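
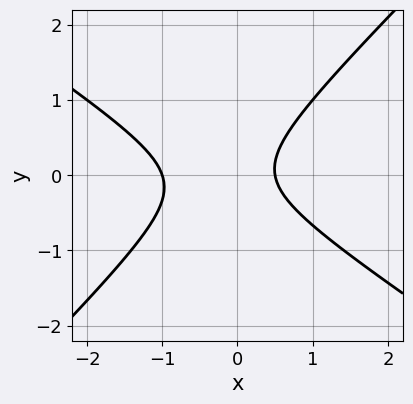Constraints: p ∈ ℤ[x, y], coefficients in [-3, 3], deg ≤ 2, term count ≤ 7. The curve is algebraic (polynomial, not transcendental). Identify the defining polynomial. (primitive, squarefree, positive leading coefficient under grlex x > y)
First, degree: a generic line meets the curve in up to 2 points, so deg p = 2.
Then, reading off the gridlines: no y-intercept at any integer in the box; it meets the x-axis at x = -1 (among the integer gridlines).
Finally, these observations pin down the coefficients.

2*x^2 + x*y - 3*y^2 + x - 1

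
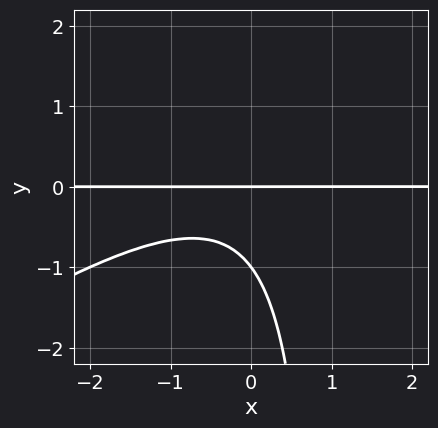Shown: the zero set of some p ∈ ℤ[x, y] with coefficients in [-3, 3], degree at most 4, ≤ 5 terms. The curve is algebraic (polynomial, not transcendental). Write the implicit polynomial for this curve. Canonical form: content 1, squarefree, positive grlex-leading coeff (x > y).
Degree: the shape is more complex than any degree-2 curve, so deg p = 3.
Reading off the gridlines: among the integer gridlines, it crosses the y-axis at y ∈ {-1, 0}; every point of the x-axis in the box is on the curve.
These observations pin down the coefficients.

2*x^2*y - 3*x*y^2 + x*y + 3*y^2 + 3*y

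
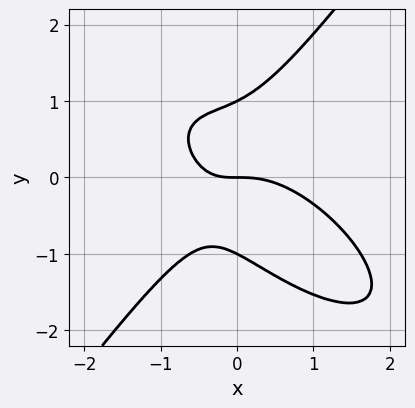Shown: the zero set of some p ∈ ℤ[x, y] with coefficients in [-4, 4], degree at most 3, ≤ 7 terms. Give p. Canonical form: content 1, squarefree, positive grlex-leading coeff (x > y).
x^3 + x^2*y - y^3 + x*y + y

First, degree: no degree-2 curve has this shape, so deg p = 3.
Then, from the visible intercepts: it meets the x-axis at x = 0 (among the integer gridlines); among the integer gridlines, it crosses the y-axis at y ∈ {-1, 0, 1}.
Finally, solving for integer coefficients yields p as stated.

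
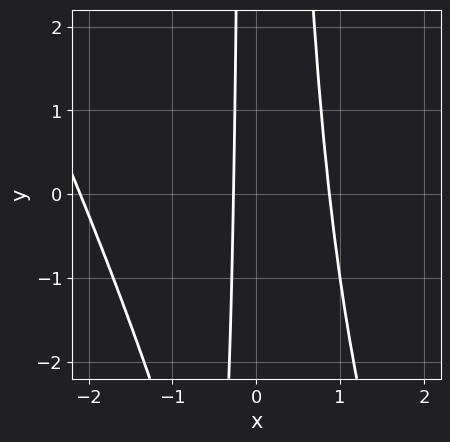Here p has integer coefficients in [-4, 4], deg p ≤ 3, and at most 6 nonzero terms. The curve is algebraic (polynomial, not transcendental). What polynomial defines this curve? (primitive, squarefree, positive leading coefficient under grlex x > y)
2*x^3 + x^2*y + 3*x^2 - 3*x - 1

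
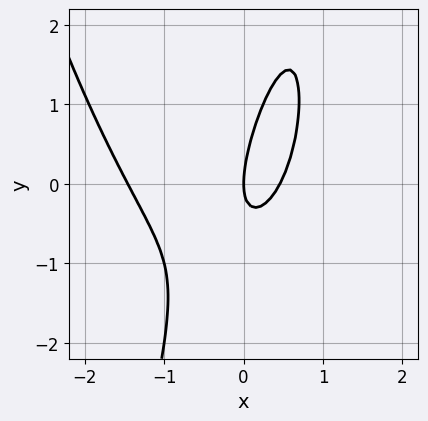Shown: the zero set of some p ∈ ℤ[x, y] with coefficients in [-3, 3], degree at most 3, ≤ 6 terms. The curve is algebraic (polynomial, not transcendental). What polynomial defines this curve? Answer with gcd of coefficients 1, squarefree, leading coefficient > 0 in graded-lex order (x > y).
First, deg p = 3.
Then, from the visible intercepts: it meets the y-axis at y = 0 (among the integer gridlines); it crosses the x-axis at the gridline x = 0.
Finally, putting this together gives p.

3*x^3 + 3*x^2 - 3*x*y + y^2 - 2*x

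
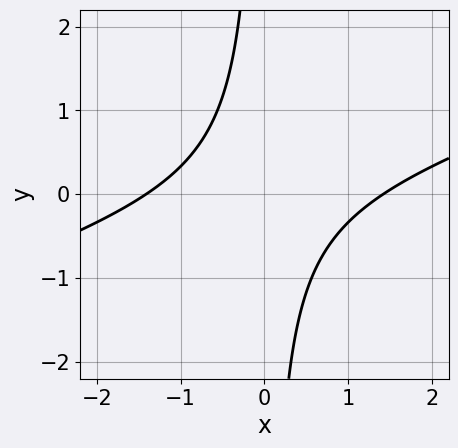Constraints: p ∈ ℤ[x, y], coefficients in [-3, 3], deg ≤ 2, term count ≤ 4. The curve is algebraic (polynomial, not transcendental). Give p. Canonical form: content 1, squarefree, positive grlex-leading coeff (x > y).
x^2 - 3*x*y - 2

1. deg p = 2.
2. From the axis intercepts and sections: the curve avoids every integer y-axis point in the box.
3. Fitting integer coefficients to these (and the overall shape) gives p.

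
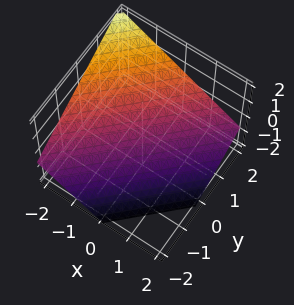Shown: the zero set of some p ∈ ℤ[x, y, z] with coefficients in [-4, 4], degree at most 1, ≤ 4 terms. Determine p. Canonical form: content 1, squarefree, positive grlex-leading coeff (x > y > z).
deg p = 1.
From the axis intercepts and sections: it crosses the y-axis at the gridline y = 1; one x-axis crossing is at x = -1.
Fitting integer coefficients to these (and the overall shape) gives p.

2*x - 2*y + 3*z + 2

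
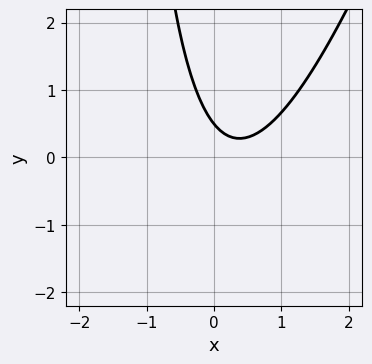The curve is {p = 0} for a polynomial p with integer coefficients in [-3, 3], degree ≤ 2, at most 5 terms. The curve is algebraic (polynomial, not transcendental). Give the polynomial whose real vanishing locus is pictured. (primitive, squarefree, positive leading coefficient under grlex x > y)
3*x^2 - x*y - 2*x - 2*y + 1

First, the degree is 2 — no degree-1 curve has this shape.
Next, reading off the gridlines: the curve avoids every integer x-axis point in the box.
Finally, assembling these constraints gives the stated polynomial.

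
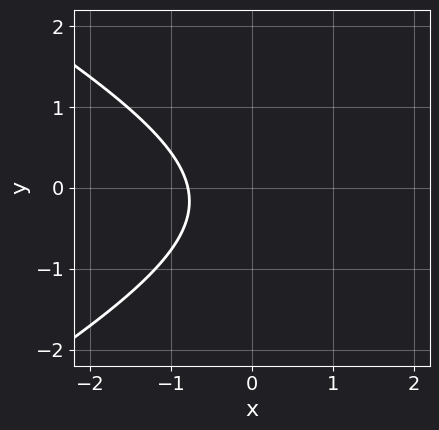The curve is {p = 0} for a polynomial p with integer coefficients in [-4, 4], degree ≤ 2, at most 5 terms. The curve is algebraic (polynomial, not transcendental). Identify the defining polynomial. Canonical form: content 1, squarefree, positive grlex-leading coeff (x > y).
x^2 - 3*y^2 - 3*x - y - 3

1. Degree: the shape is more complex than any degree-1 curve, so deg p = 2.
2. From the axis intercepts and sections: no y-intercept at any integer in the box.
3. Fitting integer coefficients to these (and the overall shape) gives p.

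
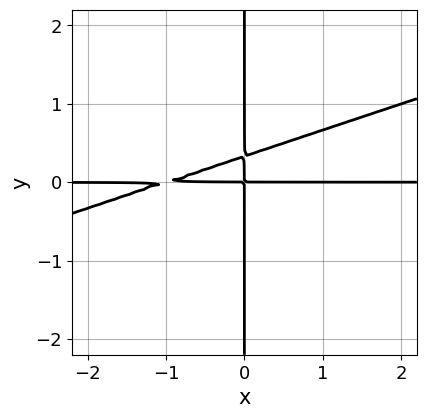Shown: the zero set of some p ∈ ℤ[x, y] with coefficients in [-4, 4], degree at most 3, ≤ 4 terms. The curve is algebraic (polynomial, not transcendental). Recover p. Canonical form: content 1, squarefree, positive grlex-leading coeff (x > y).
x^2*y - 3*x*y^2 + x*y

The degree is 3 — a generic line meets the curve in up to 3 points.
Against the integer gridlines: every point of the x-axis in the box is on the curve; the visible y-axis segment lies entirely on the curve.
Assembling these constraints gives the stated polynomial.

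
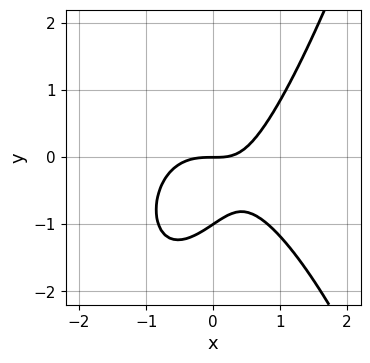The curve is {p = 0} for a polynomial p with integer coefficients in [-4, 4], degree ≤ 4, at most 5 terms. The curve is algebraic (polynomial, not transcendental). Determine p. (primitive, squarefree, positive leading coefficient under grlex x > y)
3*x^3 + 2*x*y - 3*y^2 - 3*y

First, degree: no degree-2 curve has this shape, so deg p = 3.
Next, from the visible intercepts: it crosses the x-axis at the gridline x = 0; the y-axis gridline crossings are at y ∈ {-1, 0}.
Finally, these observations pin down the coefficients.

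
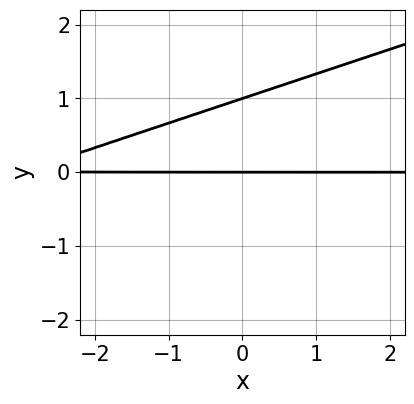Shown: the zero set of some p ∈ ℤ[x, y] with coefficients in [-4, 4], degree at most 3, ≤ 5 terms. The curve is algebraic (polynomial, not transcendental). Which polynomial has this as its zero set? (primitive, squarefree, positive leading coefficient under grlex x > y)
1. Degree: no degree-1 curve has this shape, so deg p = 2.
2. Against the integer gridlines: the visible x-axis segment lies entirely on the curve; the y-axis gridline crossings are at y ∈ {0, 1}.
3. The integer polynomial consistent with all of this is the stated p.

x*y - 3*y^2 + 3*y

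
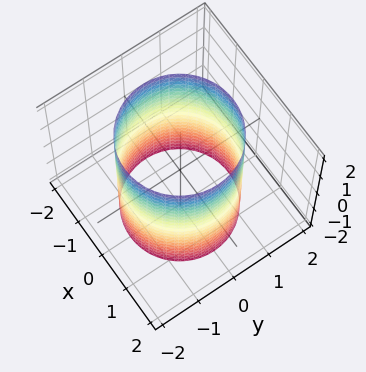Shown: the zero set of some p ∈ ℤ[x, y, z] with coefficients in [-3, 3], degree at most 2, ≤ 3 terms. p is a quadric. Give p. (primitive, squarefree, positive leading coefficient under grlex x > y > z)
First, the degree is 2 — constant cross-section along one axis; a quadric.
Next, symmetries: mirror symmetry z ↦ −z ⇒ only even powers of z; the surface is invariant under rotation about z: p = q(x² + y², z).
Next, from the axis intercepts and sections: it misses every integer gridline on the z-axis; a circular section at z = 0 has radius between 1 and 2.
Finally, these observations pin down the coefficients.

x^2 + y^2 - 2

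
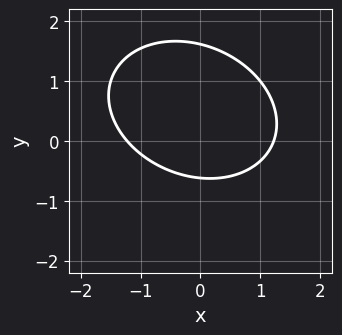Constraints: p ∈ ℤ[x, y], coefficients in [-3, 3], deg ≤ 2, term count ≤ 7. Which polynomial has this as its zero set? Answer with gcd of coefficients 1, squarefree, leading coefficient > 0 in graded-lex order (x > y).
First, deg p = 2. The shape is more complex than any degree-1 curve.
Finally, matching integer coefficients to the picture gives p.

2*x^2 + x*y + 3*y^2 - 3*y - 3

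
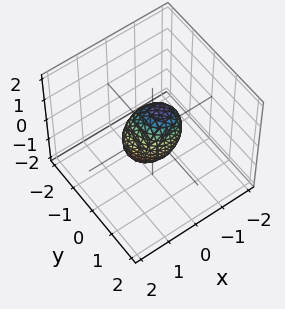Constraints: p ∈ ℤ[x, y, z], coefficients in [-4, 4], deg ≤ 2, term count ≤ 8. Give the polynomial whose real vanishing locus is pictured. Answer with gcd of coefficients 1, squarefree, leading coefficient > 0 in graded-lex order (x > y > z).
2*x^2 + x*y + x*z + 2*y^2 + z^2 - 1

deg p = 2.
From the axis intercepts and sections: among the integer gridlines, it crosses the z-axis at z ∈ {-1, 1}.
Putting this together gives p.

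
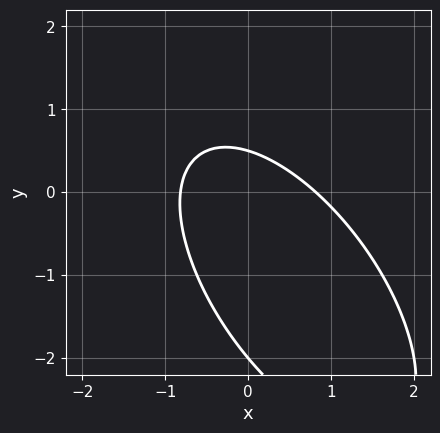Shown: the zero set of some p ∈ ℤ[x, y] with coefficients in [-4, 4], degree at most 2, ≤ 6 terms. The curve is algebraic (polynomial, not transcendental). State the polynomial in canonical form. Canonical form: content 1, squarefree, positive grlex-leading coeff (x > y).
3*x^2 + 3*x*y + 2*y^2 + 3*y - 2

1. Degree: the shape is more complex than any degree-1 curve, so deg p = 2.
2. From the axis intercepts and sections: one y-axis crossing is at y = -2.
3. Together with the visible shape, these determine p as stated.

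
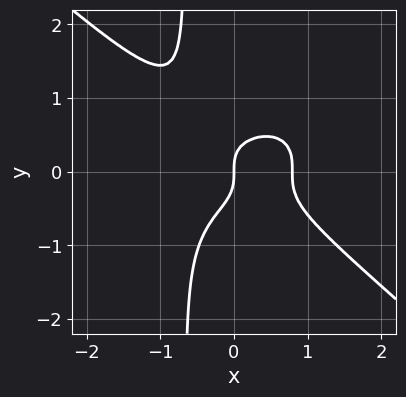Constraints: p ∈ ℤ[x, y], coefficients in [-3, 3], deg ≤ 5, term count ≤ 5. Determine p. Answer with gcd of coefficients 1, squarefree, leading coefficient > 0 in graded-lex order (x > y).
First, deg p = 4. A generic line meets the curve in up to 4 points.
Then, checking where it meets the axes: it meets the x-axis at x = 0 (among the integer gridlines); it meets the y-axis at y = 0 (among the integer gridlines).
Finally, assembling these constraints gives the stated polynomial.

2*x^4 + 3*x*y^3 + 2*y^3 - x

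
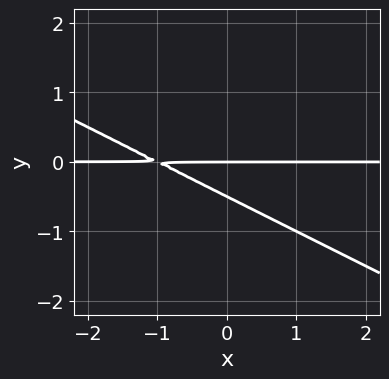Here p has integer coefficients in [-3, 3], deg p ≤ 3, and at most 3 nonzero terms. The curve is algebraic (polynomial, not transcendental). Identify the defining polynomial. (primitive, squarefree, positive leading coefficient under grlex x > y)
1. deg p = 2. The shape is more complex than any degree-1 curve.
2. Checking where it meets the axes: it crosses the y-axis at the gridline y = 0; every point of the x-axis in the box is on the curve.
3. Putting this together gives p.

x*y + 2*y^2 + y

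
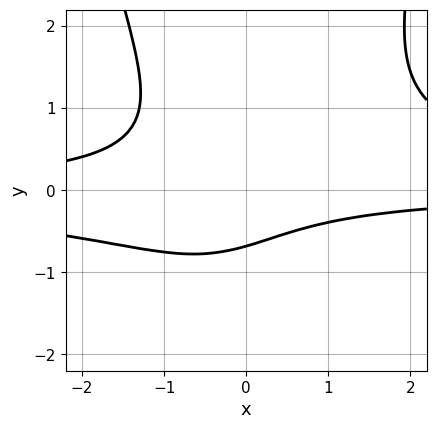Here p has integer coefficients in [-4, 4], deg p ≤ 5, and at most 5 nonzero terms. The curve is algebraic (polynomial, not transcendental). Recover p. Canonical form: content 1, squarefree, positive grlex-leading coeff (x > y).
(a) The degree is 4 — the shape is more complex than any degree-3 curve.
(b) From the visible intercepts: the curve avoids every integer x-axis point in the box.
(c) Fitting integer coefficients to these (and the overall shape) gives p.

x^2*y^2 - y^3 - x*y - y - 1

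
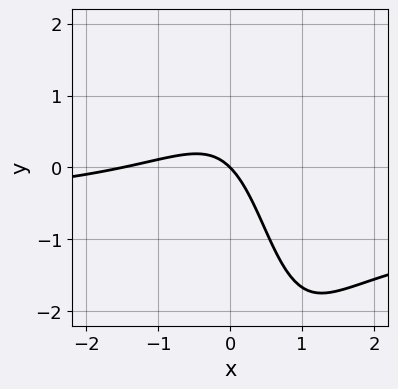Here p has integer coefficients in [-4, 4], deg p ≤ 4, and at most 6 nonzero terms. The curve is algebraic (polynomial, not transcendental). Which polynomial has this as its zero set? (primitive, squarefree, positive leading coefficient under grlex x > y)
First, the degree is 3 — the shape is more complex than any degree-2 curve.
Next, from the visible intercepts: it meets the x-axis at x = 0 (among the integer gridlines); it crosses the y-axis at the gridline y = 0.
Finally, matching integer coefficients to the picture gives p.

3*x^2*y + 2*x^2 - 3*x*y + 3*x + 3*y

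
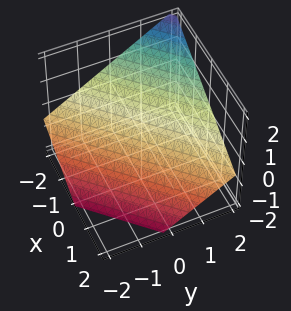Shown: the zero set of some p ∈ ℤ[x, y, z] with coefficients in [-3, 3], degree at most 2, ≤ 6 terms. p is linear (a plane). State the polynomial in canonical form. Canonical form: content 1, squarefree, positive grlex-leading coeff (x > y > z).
2*x - 2*y + 3*z + 2

(a) Degree: the surface is flat (a plane), so deg p = 1.
(b) Checking where it meets the axes: it crosses the y-axis at the gridline y = 1; it crosses the x-axis at the gridline x = -1.
(c) Matching integer coefficients to the picture gives p.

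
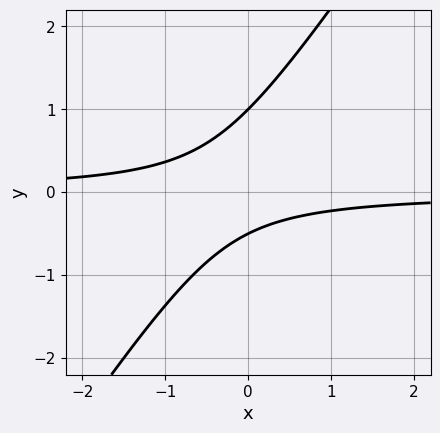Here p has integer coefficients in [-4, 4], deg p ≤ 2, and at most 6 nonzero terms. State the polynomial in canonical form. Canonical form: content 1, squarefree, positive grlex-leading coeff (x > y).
3*x*y - 2*y^2 + y + 1

(a) The degree is 2 — no degree-1 curve has this shape.
(b) Observable constraints: it misses every integer gridline on the x-axis; one y-axis crossing is at y = 1.
(c) The integer polynomial consistent with all of this is the stated p.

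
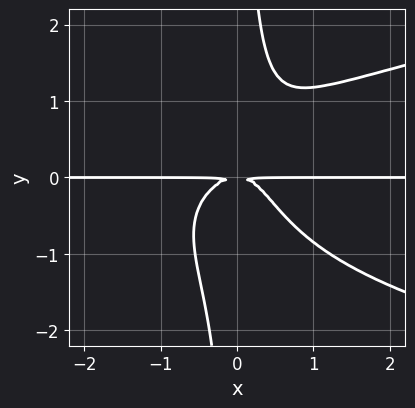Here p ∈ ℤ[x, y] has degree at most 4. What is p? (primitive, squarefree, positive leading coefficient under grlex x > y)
3*x*y^3 - 3*x^2*y + x*y^2 - 2*y^2

1. The degree is 4 — a generic line meets the curve in up to 4 points.
2. Observable constraints: every point of the x-axis in the box is on the curve.
3. The integer polynomial consistent with all of this is the stated p.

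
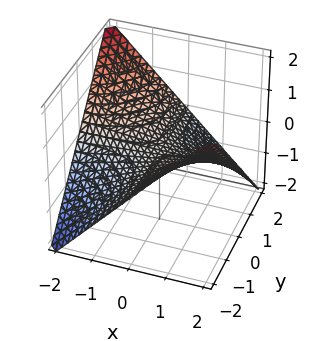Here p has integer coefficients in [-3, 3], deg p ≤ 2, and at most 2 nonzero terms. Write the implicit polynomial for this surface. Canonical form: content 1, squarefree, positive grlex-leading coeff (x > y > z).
x*y + 2*z

1. Degree: a hyperbolic paraboloid; a quadric, so deg p = 2.
2. Reading off the gridlines: the visible x-axis segment lies entirely on the surface; the visible y-axis segment lies entirely on the surface; it crosses the z-axis at the gridline z = 0.
3. These observations pin down the coefficients.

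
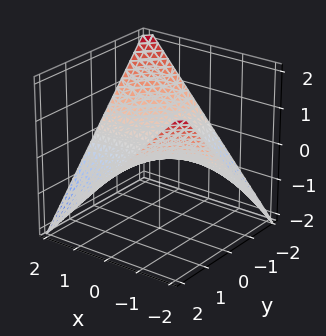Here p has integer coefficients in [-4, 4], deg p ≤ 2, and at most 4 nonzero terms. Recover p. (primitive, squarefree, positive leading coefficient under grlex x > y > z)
1. Degree: a saddle surface; a quadric, so deg p = 2.
2. From the visible intercepts: it crosses the z-axis at the gridline z = 0; every point of the x-axis in the box is on the surface; every point of the y-axis in the box is on the surface.
3. The integer polynomial consistent with all of this is the stated p.

x*y + 2*z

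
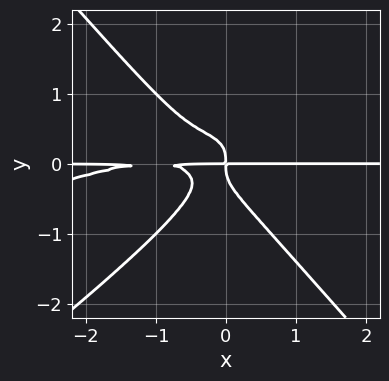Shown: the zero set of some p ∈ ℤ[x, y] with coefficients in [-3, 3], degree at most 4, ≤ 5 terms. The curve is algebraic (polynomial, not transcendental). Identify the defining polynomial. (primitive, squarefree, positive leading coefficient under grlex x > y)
x^3*y - 3*x^2*y^2 + 3*y^4 + 2*x^2*y + x*y

1. The degree is 4 — no degree-3 curve has this shape.
2. From the visible intercepts: every point of the x-axis in the box is on the curve.
3. Matching integer coefficients to the picture gives p.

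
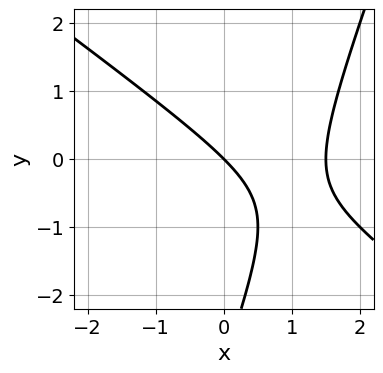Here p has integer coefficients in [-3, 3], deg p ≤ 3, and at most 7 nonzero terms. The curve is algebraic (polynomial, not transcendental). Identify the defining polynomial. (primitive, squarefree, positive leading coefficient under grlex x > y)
2*x^2 + 2*x*y - y^2 - 3*x - 3*y

Degree: no degree-1 curve has this shape, so deg p = 2.
Against the integer gridlines: it crosses the x-axis at the gridline x = 0; it meets the y-axis at y = 0 (among the integer gridlines).
Matching integer coefficients to the picture gives p.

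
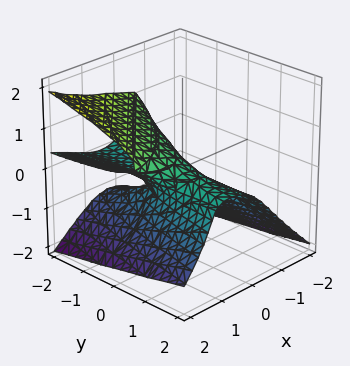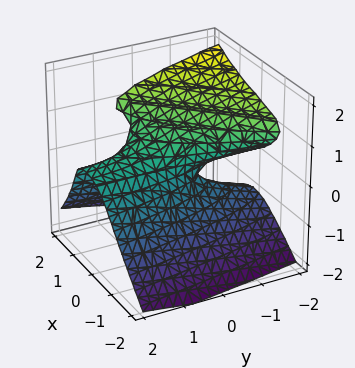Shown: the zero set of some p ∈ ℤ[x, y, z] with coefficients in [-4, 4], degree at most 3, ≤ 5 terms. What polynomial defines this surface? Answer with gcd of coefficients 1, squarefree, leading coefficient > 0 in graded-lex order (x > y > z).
2*x^2*z - 3*z^3 - 2*x^2 - 2*y*z + 2*x

(a) Degree: a generic line meets the surface in up to 3 points, so deg p = 3.
(b) Observable constraints: it crosses the z-axis at the gridline z = 0; the visible y-axis segment lies entirely on the surface.
(c) Solving for integer coefficients yields p as stated. Check: (1, 0, 0) on the x-axis lies on the surface, and p(1, 0, 0) = 0. ✓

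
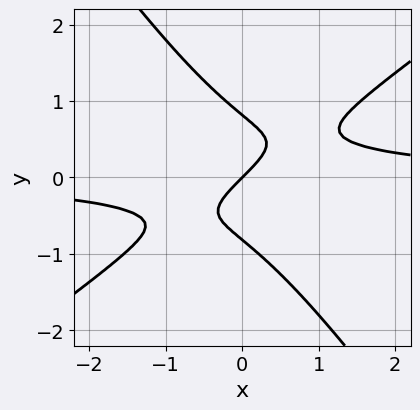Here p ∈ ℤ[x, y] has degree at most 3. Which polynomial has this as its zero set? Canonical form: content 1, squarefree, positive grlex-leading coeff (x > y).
3*x^2*y - 2*x*y^2 - 3*y^3 - 2*x + 2*y

Degree: no degree-2 curve has this shape, so deg p = 3.
Reading off the gridlines: one y-axis crossing is at y = 0; one x-axis crossing is at x = 0.
Putting this together gives p.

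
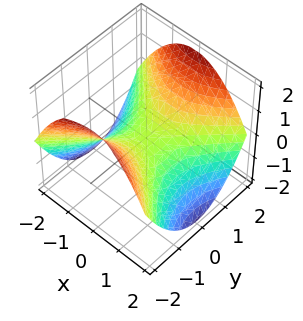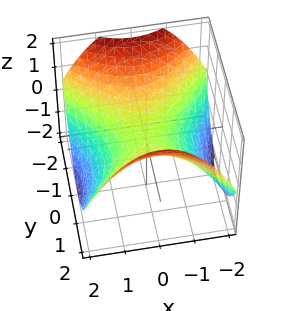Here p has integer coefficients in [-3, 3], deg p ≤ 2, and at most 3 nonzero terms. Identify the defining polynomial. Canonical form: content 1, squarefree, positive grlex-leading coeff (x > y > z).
1. Degree: a hyperbolic paraboloid; a quadric, so deg p = 2.
2. Symmetries: mirror symmetry x ↦ −x ⇒ only even powers of x; the y ↦ −y reflection is a symmetry, so y appears only in even powers.
3. Against the integer gridlines: one x-axis crossing is at x = 0; it crosses the y-axis at the gridline y = 0; it meets the z-axis at z = 0 (among the integer gridlines).
4. The integer polynomial consistent with all of this is the stated p.

x^2 - y^2 + 2*z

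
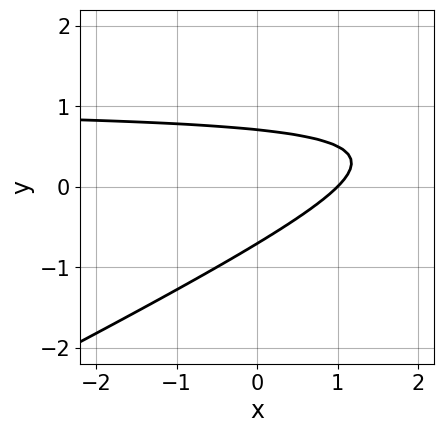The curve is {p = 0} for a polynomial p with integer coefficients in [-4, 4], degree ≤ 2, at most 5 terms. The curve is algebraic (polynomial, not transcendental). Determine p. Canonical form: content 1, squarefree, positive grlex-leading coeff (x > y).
x*y - 2*y^2 - x + 1

First, the degree is 2 — a generic line meets the curve in up to 2 points.
Next, checking where it meets the axes: one x-axis crossing is at x = 1.
Finally, assembling these constraints gives the stated polynomial.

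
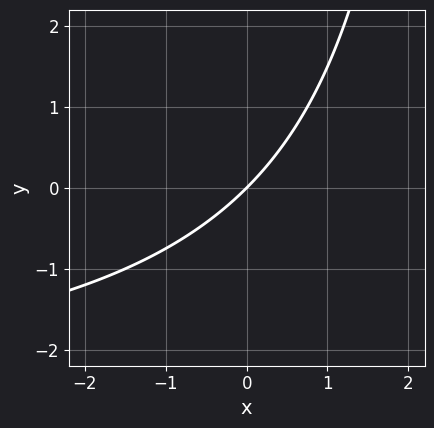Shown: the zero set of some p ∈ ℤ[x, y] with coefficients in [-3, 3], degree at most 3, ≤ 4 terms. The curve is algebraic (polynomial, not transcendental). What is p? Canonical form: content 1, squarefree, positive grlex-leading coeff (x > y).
1. Degree: no degree-1 curve has this shape, so deg p = 2.
2. Checking where it meets the axes: it crosses the y-axis at the gridline y = 0; it meets the x-axis at x = 0 (among the integer gridlines).
3. Putting this together gives p.

x*y + 3*x - 3*y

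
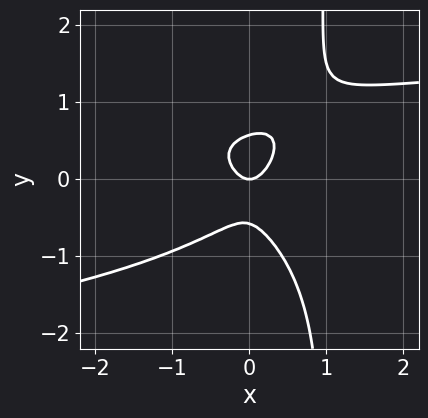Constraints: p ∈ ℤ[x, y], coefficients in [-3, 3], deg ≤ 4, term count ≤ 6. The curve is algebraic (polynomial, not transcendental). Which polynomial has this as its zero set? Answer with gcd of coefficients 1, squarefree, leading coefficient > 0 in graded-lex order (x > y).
3*x*y^3 + x^2*y - 3*y^3 - 3*x^2 + y

1. The degree is 4 — the shape is more complex than any degree-3 curve.
2. Checking where it meets the axes: it meets the y-axis at y = 0 (among the integer gridlines); it crosses the x-axis at the gridline x = 0.
3. The integer polynomial consistent with all of this is the stated p.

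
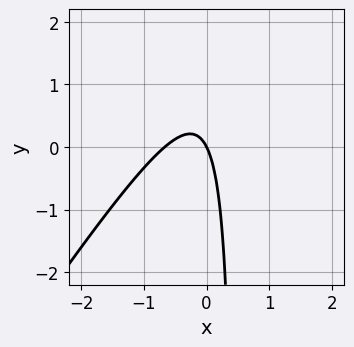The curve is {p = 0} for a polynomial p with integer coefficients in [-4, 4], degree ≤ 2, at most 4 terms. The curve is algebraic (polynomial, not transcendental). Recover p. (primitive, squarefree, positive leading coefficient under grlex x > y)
3*x^2 - 2*x*y + 2*x + y

First, the degree is 2 — a generic line meets the curve in up to 2 points.
Next, checking where it meets the axes: it meets the y-axis at y = 0 (among the integer gridlines); one x-axis crossing is at x = 0.
Finally, the integer polynomial consistent with all of this is the stated p.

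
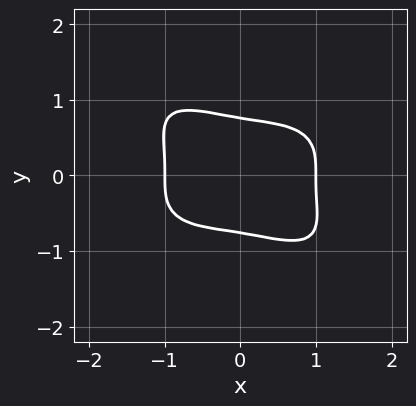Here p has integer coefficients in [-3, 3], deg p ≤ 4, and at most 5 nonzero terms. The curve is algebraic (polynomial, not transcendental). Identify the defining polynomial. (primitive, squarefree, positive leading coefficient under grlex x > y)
Degree: a generic line meets the curve in up to 4 points, so deg p = 4.
Reading off the gridlines: among the integer gridlines, it crosses the x-axis at x ∈ {-1, 1}.
Solving for integer coefficients yields p as stated.

x^4 + 2*x*y^3 + 3*y^4 - 1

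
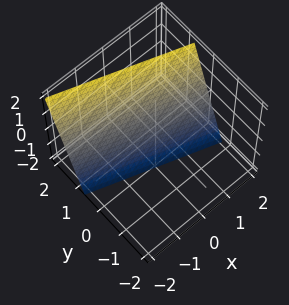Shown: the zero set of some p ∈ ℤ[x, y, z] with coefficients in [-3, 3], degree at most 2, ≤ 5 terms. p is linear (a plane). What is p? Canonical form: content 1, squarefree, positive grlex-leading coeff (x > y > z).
x + 3*y - z - 2

1. Degree: the surface is flat (a plane), so deg p = 1.
2. Against the integer gridlines: one x-axis crossing is at x = 2; it crosses the z-axis at the gridline z = -2.
3. Putting this together gives p.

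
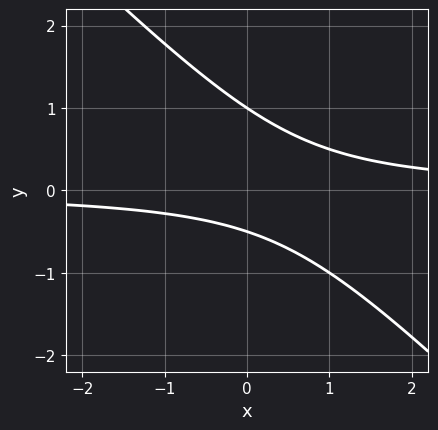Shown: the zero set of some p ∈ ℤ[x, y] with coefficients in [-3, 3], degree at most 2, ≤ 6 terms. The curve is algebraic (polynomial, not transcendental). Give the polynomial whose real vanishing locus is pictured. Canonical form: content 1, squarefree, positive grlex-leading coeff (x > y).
First, degree: no degree-1 curve has this shape, so deg p = 2.
Next, checking where it meets the axes: the curve avoids every integer x-axis point in the box; it crosses the y-axis at the gridline y = 1.
Finally, matching integer coefficients to the picture gives p.

2*x*y + 2*y^2 - y - 1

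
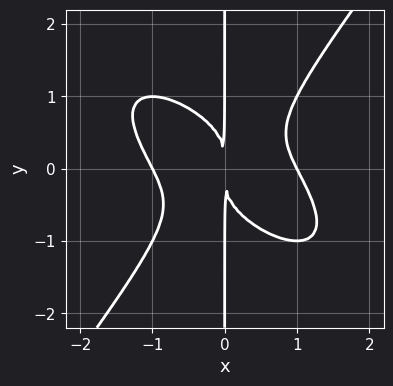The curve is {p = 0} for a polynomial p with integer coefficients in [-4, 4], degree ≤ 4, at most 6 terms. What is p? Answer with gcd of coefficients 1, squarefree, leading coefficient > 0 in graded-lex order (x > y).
First, the degree is 4 — the shape is more complex than any degree-3 curve.
Next, from the visible intercepts: every point of the y-axis in the box is on the curve; among the integer gridlines, it crosses the x-axis at x ∈ {-1, 1}.
Finally, putting this together gives p.

x^4 + x^3*y - x*y^3 - x^2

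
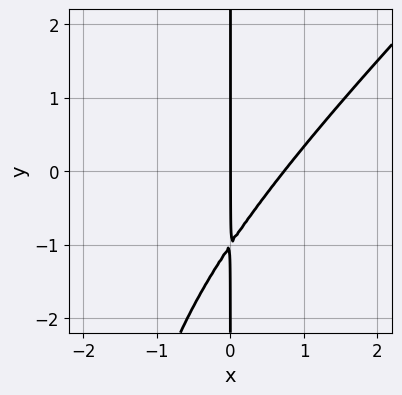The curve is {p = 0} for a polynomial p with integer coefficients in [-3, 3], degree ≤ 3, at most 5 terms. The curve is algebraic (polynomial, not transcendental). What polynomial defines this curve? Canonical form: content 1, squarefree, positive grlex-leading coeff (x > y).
First, degree: the shape is more complex than any degree-2 curve, so deg p = 3.
Then, from the visible intercepts: the visible y-axis segment lies entirely on the curve; one x-axis crossing is at x = 0.
Finally, fitting integer coefficients to these (and the overall shape) gives p.

x^3 - x^2*y + 2*x^2 - 2*x*y - 2*x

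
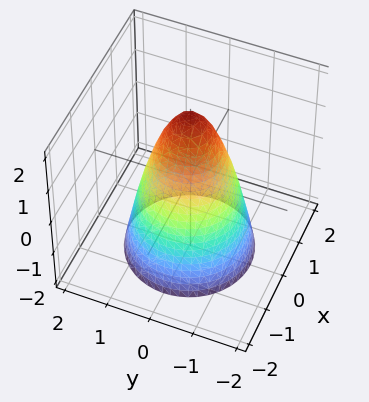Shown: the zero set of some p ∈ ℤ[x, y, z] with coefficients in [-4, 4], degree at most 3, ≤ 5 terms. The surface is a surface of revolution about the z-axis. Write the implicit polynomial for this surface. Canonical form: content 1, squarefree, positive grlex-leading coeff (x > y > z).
(a) deg p = 2.
(b) By symmetry, the surface is invariant under rotation about z: p = q(x² + y², z).
(c) Observable constraints: it crosses the z-axis at the gridline z = 2; a circular section at z = 1 has radius between 0 and 1.
(d) Matching integer coefficients to the picture gives p.

2*x^2 + 2*y^2 + z - 2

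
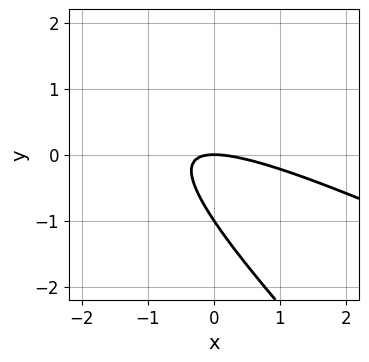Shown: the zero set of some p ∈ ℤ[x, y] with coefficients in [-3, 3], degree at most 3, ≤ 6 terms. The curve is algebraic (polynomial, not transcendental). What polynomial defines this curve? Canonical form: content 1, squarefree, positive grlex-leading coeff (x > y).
x^2 + 3*x*y + 2*y^2 + 2*y

Degree: the shape is more complex than any degree-1 curve, so deg p = 2.
From the visible intercepts: one x-axis crossing is at x = 0; among the integer gridlines, it crosses the y-axis at y ∈ {-1, 0}.
Matching integer coefficients to the picture gives p.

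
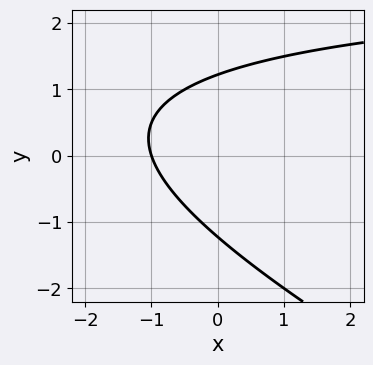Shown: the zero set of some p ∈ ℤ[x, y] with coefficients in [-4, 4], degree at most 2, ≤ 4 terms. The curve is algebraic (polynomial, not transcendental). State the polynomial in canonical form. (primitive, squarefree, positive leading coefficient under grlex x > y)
x*y + 2*y^2 - 3*x - 3

(a) deg p = 2. A generic line meets the curve in up to 2 points.
(b) Reading off the gridlines: it crosses the x-axis at the gridline x = -1.
(c) Assembling these constraints gives the stated polynomial.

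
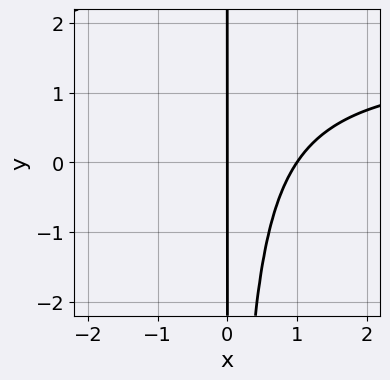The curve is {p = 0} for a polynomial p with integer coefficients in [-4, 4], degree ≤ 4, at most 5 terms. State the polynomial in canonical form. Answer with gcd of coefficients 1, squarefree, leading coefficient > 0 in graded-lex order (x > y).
2*x^2*y - 3*x^2 + 3*x

(a) The degree is 3 — no degree-2 curve has this shape.
(b) Checking where it meets the axes: among the integer gridlines, it crosses the x-axis at x ∈ {0, 1}; every point of the y-axis in the box is on the curve.
(c) Fitting integer coefficients to these (and the overall shape) gives p.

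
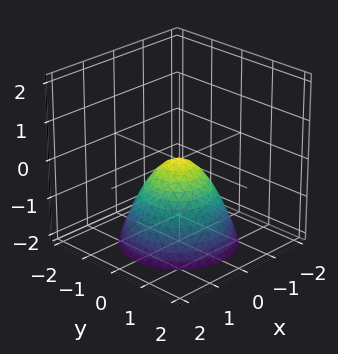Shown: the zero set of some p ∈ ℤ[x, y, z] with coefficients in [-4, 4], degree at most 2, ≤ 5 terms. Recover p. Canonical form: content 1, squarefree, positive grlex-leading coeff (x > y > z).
(a) The degree is 2 — a single bowl opening along one axis; a quadric.
(b) By symmetry, the surface is invariant under rotation about z: p = q(x² + y², z).
(c) Observable constraints: a circular section at z = -2 has radius between 1 and 2; it crosses the y-axis at the gridline y = 0; it crosses the x-axis at the gridline x = 0.
(d) Solving for integer coefficients yields p as stated.

x^2 + y^2 + z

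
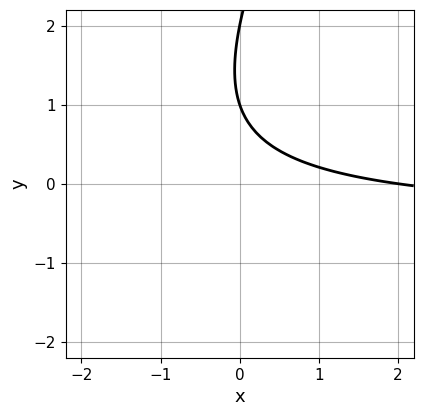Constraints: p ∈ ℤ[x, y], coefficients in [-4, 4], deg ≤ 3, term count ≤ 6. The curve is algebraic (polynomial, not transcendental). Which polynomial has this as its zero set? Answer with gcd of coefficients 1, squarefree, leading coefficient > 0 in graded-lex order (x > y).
2*x*y - y^2 + x + 3*y - 2

First, deg p = 2.
Next, observable constraints: the y-axis gridline crossings are at y ∈ {1, 2}; one x-axis crossing is at x = 2.
Finally, these observations pin down the coefficients.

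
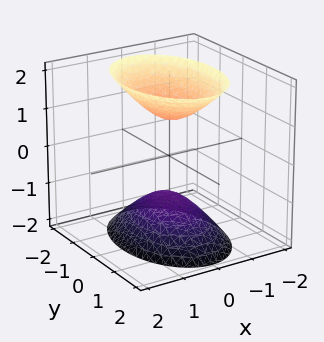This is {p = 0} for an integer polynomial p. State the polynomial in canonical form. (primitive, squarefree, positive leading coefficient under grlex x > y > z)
First, I count 2 distinct pieces. Treating them together as one polynomial.
Then, deg p = 2. Two separate bowl-shaped sheets opening away from each other; a quadric.
Then, symmetries: it's symmetric under y → −y, forcing even powers of y; it's symmetric under z → −z, forcing even powers of z; it's symmetric under x → −x, forcing even powers of x.
Next, observable constraints: the surface avoids every integer y-axis point in the box; it misses every integer gridline on the x-axis; among the integer gridlines, it crosses the z-axis at z ∈ {-1, 1}.
Finally, assembling these constraints gives the stated polynomial.

2*x^2 + y^2 - z^2 + 1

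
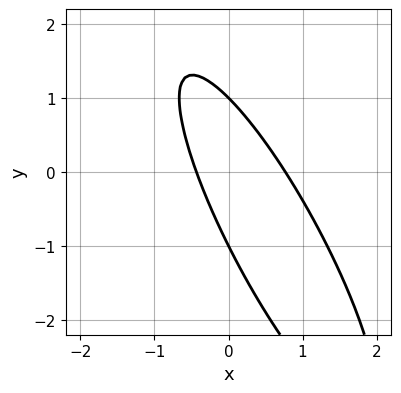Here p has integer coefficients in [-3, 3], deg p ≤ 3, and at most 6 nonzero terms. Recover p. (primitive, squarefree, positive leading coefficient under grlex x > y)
(a) deg p = 2.
(b) Observable constraints: among the integer gridlines, it crosses the y-axis at y ∈ {-1, 1}.
(c) Matching integer coefficients to the picture gives p.

3*x^2 + 3*x*y + y^2 - x - 1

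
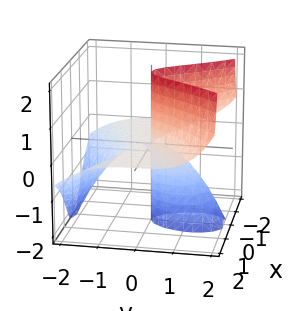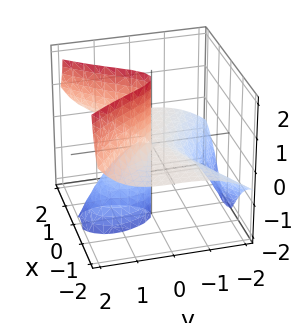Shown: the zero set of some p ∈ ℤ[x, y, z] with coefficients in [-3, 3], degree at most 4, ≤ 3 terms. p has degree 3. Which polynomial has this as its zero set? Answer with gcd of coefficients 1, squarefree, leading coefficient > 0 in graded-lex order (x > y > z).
3*x^2*z - y^3 - 2*y*z

First, the degree is 3 — a generic line meets the surface in up to 3 points.
Then, from the visible intercepts: the visible x-axis segment lies entirely on the surface; it crosses the y-axis at the gridline y = 0; the visible z-axis segment lies entirely on the surface.
Finally, solving for integer coefficients yields p as stated.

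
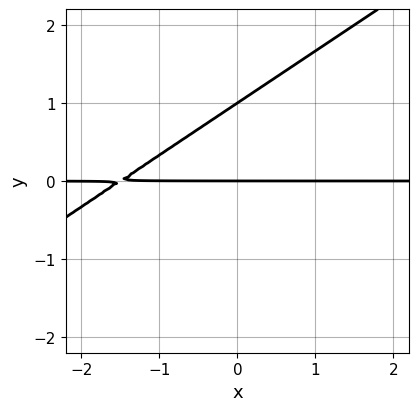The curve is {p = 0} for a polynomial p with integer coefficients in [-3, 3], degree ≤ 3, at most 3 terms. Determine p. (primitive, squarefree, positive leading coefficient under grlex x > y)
2*x*y - 3*y^2 + 3*y

(a) The degree is 2 — the shape is more complex than any degree-1 curve.
(b) Observable constraints: the y-axis gridline crossings are at y ∈ {0, 1}; the visible x-axis segment lies entirely on the curve.
(c) Together with the visible shape, these determine p as stated.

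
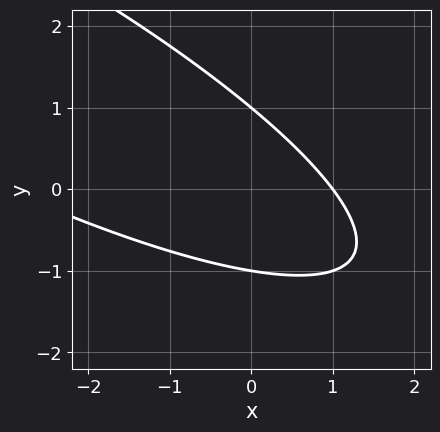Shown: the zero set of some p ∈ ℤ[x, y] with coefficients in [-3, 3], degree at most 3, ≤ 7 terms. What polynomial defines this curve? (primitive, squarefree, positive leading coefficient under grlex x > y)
x^2 + 3*x*y + 3*y^2 + 2*x - 3

(a) Degree: a generic line meets the curve in up to 2 points, so deg p = 2.
(b) Observable constraints: among the integer gridlines, it crosses the y-axis at y ∈ {-1, 1}; it meets the x-axis at x = 1 (among the integer gridlines).
(c) Solving for integer coefficients yields p as stated.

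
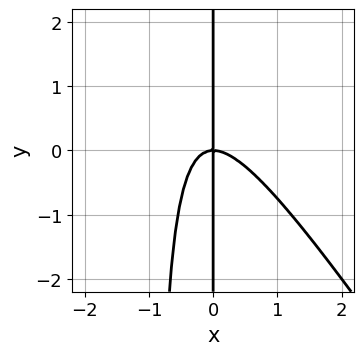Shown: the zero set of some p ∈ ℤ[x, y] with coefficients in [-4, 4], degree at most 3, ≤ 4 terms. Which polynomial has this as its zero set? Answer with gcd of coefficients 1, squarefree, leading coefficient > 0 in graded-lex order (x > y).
First, deg p = 3.
Next, from the visible intercepts: every point of the y-axis in the box is on the curve; it crosses the x-axis at the gridline x = 0.
Finally, matching integer coefficients to the picture gives p.

3*x^3 + 2*x^2*y + 2*x*y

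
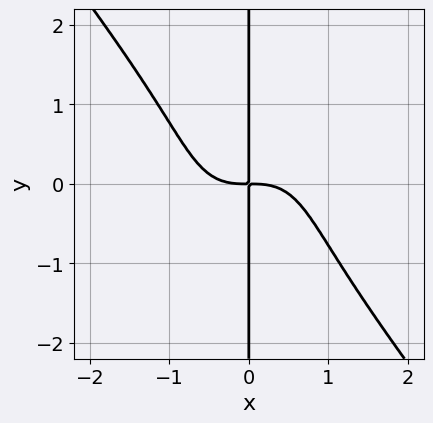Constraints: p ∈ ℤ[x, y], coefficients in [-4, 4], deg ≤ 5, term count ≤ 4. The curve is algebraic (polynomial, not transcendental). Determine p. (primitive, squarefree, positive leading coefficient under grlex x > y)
2*x^4 + x*y^3 + 2*x*y

1. deg p = 4. No degree-3 curve has this shape.
2. From the visible intercepts: every point of the y-axis in the box is on the curve.
3. Matching integer coefficients to the picture gives p.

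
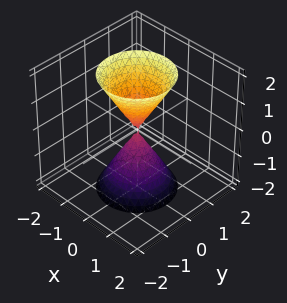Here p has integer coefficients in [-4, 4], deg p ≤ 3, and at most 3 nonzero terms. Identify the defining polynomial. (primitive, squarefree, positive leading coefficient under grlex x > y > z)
First, there are 2 components.
Next, degree: a double cone through the origin; a quadric, so deg p = 2.
Next, symmetries: mirror symmetry z ↦ −z ⇒ only even powers of z; the surface is invariant under rotation about z: p = q(x² + y², z).
Then, checking where it meets the axes: it meets the y-axis at y = 0 (among the integer gridlines); it crosses the x-axis at the gridline x = 0; one z-axis crossing is at z = 0.
Finally, solving for integer coefficients yields p as stated.

3*x^2 + 3*y^2 - z^2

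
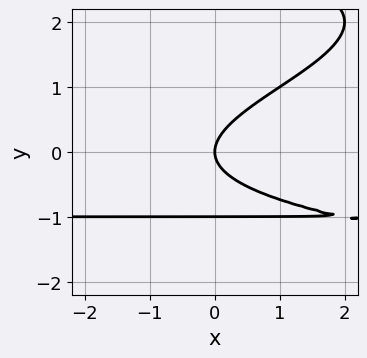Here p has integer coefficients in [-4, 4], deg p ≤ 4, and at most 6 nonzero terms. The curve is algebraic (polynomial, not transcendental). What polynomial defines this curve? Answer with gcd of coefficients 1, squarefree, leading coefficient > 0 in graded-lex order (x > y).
y^4 - 2*y^3 + 2*x*y - 3*y^2 + 2*x

(a) deg p = 4.
(b) From the visible intercepts: the y-axis gridline crossings are at y ∈ {-1, 0}; it meets the x-axis at x = 0 (among the integer gridlines).
(c) The integer polynomial consistent with all of this is the stated p.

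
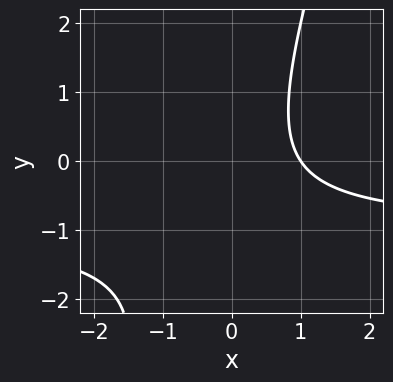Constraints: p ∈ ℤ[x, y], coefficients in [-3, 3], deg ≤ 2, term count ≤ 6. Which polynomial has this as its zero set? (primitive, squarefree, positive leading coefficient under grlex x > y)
3*x*y - y^2 + 3*x - y - 3

(a) deg p = 2. The shape is more complex than any degree-1 curve.
(b) Observable constraints: it misses every integer gridline on the y-axis; one x-axis crossing is at x = 1.
(c) Assembling these constraints gives the stated polynomial.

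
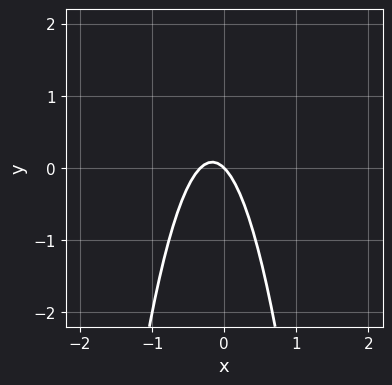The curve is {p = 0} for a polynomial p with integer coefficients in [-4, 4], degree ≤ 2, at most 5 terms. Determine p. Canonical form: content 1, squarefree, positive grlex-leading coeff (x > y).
3*x^2 + x + y

1. The degree is 2 — the shape is more complex than any degree-1 curve.
2. Checking where it meets the axes: it meets the y-axis at y = 0 (among the integer gridlines); it meets the x-axis at x = 0 (among the integer gridlines).
3. Solving for integer coefficients yields p as stated.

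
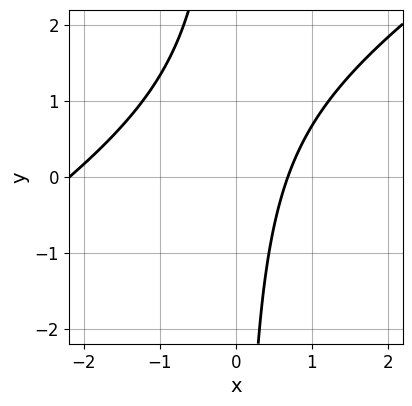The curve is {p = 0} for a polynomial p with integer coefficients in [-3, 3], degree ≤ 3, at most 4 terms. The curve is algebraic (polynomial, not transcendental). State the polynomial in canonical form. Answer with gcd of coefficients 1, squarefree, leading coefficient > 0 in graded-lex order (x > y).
1. deg p = 2. No degree-1 curve has this shape.
2. Checking where it meets the axes: no y-intercept at any integer in the box.
3. Putting this together gives p.

2*x^2 - 3*x*y + 3*x - 3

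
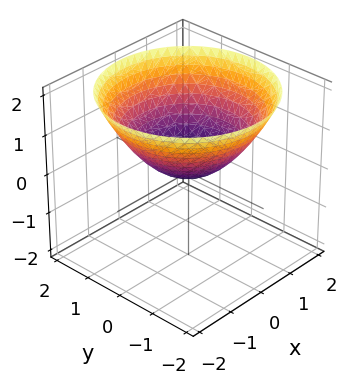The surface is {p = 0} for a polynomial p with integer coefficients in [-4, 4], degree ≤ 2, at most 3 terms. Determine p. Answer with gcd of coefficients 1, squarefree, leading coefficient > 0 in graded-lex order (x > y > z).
x^2 + y^2 - 2*z

1. Degree: a paraboloid; a quadric, so deg p = 2.
2. Symmetries: rotational symmetry about the z-axis ⇒ p depends on x, y only through x² + y².
3. Reading off the gridlines: a circular section at z = 1 has radius between 1 and 2; one x-axis crossing is at x = 0.
4. Putting this together gives p.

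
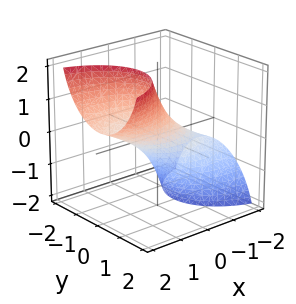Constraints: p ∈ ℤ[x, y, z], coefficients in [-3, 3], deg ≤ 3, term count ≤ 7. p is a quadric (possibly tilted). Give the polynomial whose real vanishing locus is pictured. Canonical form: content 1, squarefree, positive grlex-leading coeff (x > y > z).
x^2 - 3*x*z + 2*y^2 + z^2 - 1

(a) deg p = 2. A generic line meets the surface in up to 2 points.
(b) Observable constraints: the z-axis gridline crossings are at z ∈ {-1, 1}; the x-axis gridline crossings are at x ∈ {-1, 1}.
(c) Fitting integer coefficients to these (and the overall shape) gives p.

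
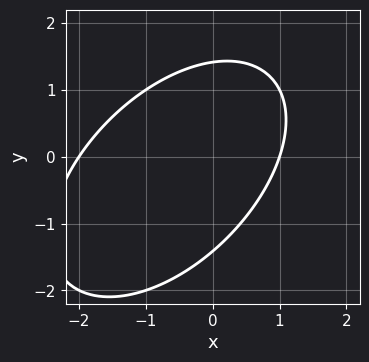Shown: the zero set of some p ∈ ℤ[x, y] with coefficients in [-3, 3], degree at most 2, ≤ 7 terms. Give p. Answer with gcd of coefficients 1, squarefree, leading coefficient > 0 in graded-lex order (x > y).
x^2 - x*y + y^2 + x - 2

The degree is 2 — a generic line meets the curve in up to 2 points.
Observable constraints: among the integer gridlines, it crosses the x-axis at x ∈ {-2, 1}.
Assembling these constraints gives the stated polynomial.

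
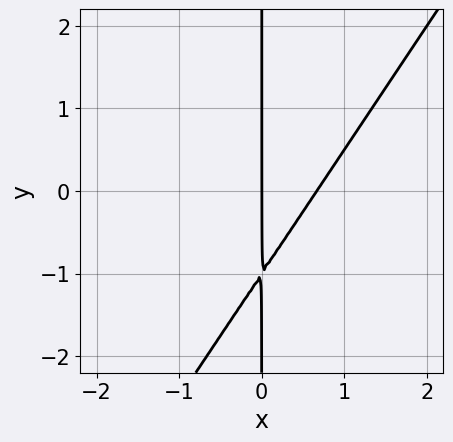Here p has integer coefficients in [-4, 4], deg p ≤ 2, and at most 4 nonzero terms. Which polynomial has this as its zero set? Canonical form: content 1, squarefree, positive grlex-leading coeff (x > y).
deg p = 2. The shape is more complex than any degree-1 curve.
Against the integer gridlines: it crosses the x-axis at the gridline x = 0; the visible y-axis segment lies entirely on the curve.
Together with the visible shape, these determine p as stated.

3*x^2 - 2*x*y - 2*x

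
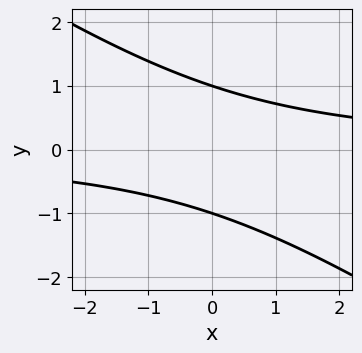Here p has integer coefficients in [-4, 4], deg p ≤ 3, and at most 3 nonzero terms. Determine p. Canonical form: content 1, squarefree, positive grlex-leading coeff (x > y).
(a) Degree: no degree-1 curve has this shape, so deg p = 2.
(b) Reading off the gridlines: no x-intercept at any integer in the box; the y-axis gridline crossings are at y ∈ {-1, 1}.
(c) Fitting integer coefficients to these (and the overall shape) gives p.

2*x*y + 3*y^2 - 3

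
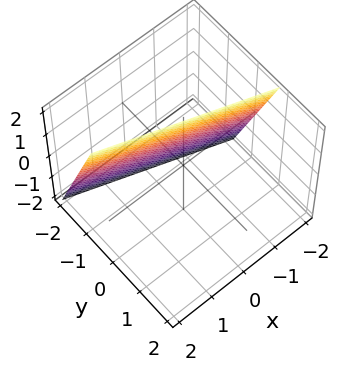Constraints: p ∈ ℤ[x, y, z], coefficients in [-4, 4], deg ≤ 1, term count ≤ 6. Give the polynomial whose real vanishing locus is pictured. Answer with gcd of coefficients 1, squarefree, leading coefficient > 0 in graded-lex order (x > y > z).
x + 3*y - z + 2

Degree: the surface is flat (a plane), so deg p = 1.
Against the integer gridlines: it meets the z-axis at z = 2 (among the integer gridlines); it crosses the x-axis at the gridline x = -2.
The integer polynomial consistent with all of this is the stated p.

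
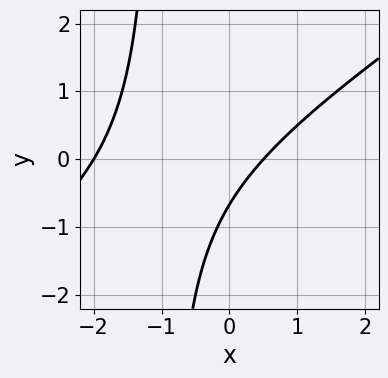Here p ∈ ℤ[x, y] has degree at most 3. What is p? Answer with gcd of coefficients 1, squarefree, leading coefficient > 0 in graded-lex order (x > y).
2*x^2 - 3*x*y + 3*x - 3*y - 2

1. deg p = 2. The shape is more complex than any degree-1 curve.
2. Against the integer gridlines: one x-axis crossing is at x = -2.
3. Matching integer coefficients to the picture gives p.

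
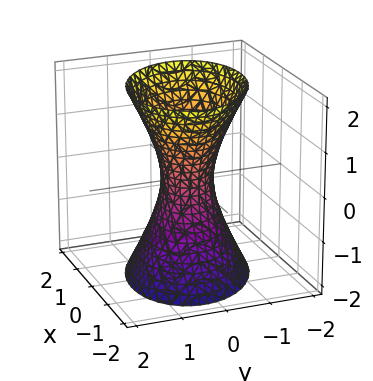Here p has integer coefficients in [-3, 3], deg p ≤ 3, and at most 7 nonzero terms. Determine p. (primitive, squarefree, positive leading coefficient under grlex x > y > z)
2*x^2 + x*y + 3*y^2 - z^2 - 1

First, deg p = 2. A generic line meets the surface in up to 2 points.
Then, reading off the gridlines: it misses every integer gridline on the z-axis.
Finally, these observations pin down the coefficients.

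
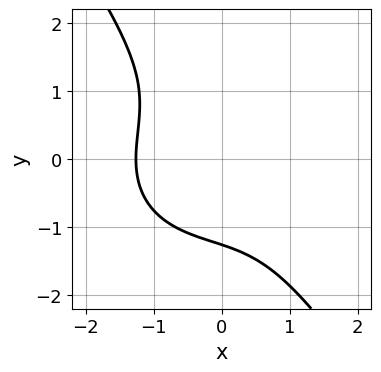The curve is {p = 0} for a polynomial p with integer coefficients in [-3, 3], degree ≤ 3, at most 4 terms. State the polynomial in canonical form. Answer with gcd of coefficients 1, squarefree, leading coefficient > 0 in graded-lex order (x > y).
x^3 + x*y^2 + y^3 + 2

The degree is 3 — the shape is more complex than any degree-2 curve.
Matching integer coefficients to the picture gives p.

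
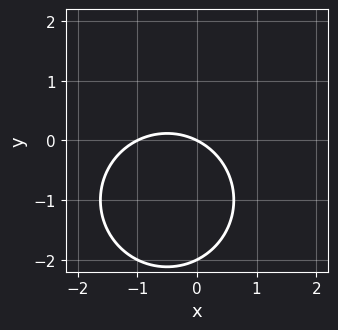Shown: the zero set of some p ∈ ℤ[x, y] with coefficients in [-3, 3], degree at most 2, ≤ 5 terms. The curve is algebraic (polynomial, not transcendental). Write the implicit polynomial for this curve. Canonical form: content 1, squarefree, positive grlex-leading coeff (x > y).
deg p = 2.
Observable constraints: the x-axis gridline crossings are at x ∈ {-1, 0}; the y-axis gridline crossings are at y ∈ {-2, 0}.
Putting this together gives p.

x^2 + y^2 + x + 2*y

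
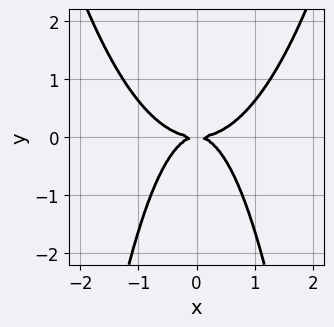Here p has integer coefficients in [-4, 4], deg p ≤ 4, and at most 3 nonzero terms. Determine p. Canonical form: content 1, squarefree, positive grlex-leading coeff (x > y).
Degree: the shape is more complex than any degree-3 curve, so deg p = 4.
Symmetries: it's symmetric under x → −x, forcing even powers of x.
From the visible intercepts: it crosses the y-axis at the gridline y = 0; one x-axis crossing is at x = 0.
Solving for integer coefficients yields p as stated.

x^4 - x^2*y - y^2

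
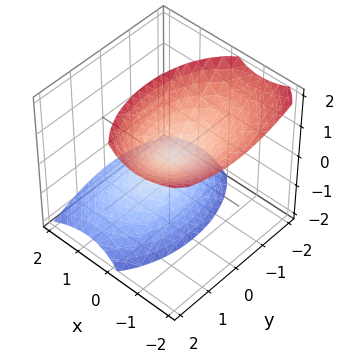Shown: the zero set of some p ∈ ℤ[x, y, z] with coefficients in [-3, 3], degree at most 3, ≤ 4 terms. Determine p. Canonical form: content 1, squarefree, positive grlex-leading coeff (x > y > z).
1. The picture has 2 separate pieces. Treating them together as one polynomial.
2. The degree is 2 — no degree-1 surface has this shape.
3. Reading off the gridlines: it meets the z-axis at z = 0 (among the integer gridlines); it meets the x-axis at x = 0 (among the integer gridlines); it crosses the y-axis at the gridline y = 0.
4. These observations pin down the coefficients.

2*x^2 + 2*x*z + y^2 - z^2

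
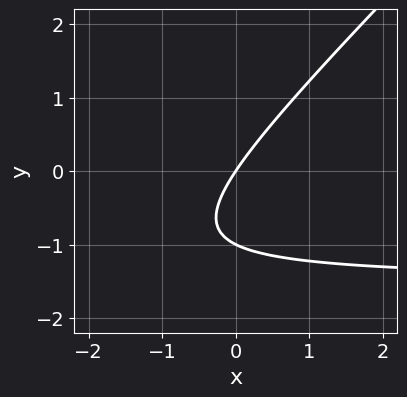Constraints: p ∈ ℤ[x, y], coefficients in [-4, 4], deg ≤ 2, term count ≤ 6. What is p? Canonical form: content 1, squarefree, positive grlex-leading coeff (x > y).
2*x*y - 2*y^2 + 3*x - 2*y

Degree: a generic line meets the curve in up to 2 points, so deg p = 2.
Checking where it meets the axes: among the integer gridlines, it crosses the y-axis at y ∈ {-1, 0}; one x-axis crossing is at x = 0.
Together with the visible shape, these determine p as stated.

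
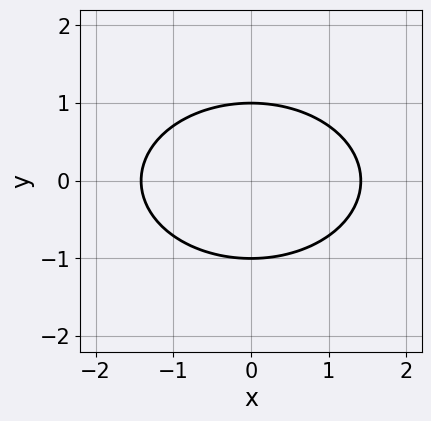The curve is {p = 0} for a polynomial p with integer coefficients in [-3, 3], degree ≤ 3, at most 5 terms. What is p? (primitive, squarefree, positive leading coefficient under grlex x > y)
x^2 + 2*y^2 - 2

(a) Degree: the shape is more complex than any degree-1 curve, so deg p = 2.
(b) Symmetries: it's symmetric under x → −x, forcing even powers of x; mirror symmetry y ↦ −y ⇒ only even powers of y.
(c) Checking where it meets the axes: the y-axis gridline crossings are at y ∈ {-1, 1}.
(d) Solving for integer coefficients yields p as stated.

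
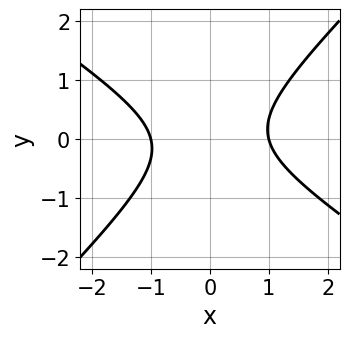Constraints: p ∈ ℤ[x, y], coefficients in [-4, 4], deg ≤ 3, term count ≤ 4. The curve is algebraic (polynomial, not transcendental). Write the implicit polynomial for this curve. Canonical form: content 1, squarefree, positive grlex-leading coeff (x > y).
1. The degree is 2 — the shape is more complex than any degree-1 curve.
2. From the visible intercepts: among the integer gridlines, it crosses the x-axis at x ∈ {-1, 1}; no y-intercept at any integer in the box.
3. Together with the visible shape, these determine p as stated.

2*x^2 + x*y - 3*y^2 - 2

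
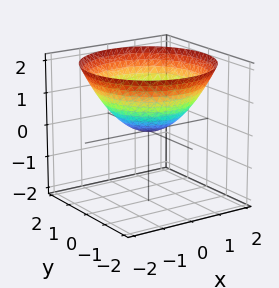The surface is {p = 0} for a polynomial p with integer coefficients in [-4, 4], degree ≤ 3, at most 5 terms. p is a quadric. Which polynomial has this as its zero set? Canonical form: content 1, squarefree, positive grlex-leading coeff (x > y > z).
1. The degree is 2 — a paraboloid; a quadric.
2. Symmetries: the z-axis is an axis of rotation, so x and y enter only as x² + y².
3. Observable constraints: one y-axis crossing is at y = 0; it crosses the z-axis at the gridline z = 0; a circular section at z = 1 has radius between 1 and 2.
4. Putting this together gives p.

x^2 + y^2 - 2*z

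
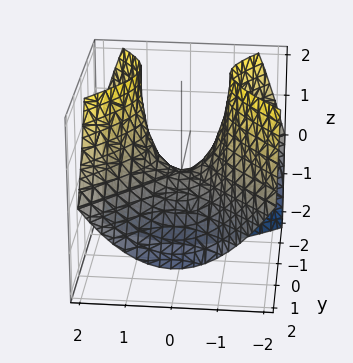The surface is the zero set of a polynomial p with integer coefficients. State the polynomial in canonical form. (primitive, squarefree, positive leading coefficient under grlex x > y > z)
x^2 - y^2 - y*z - z

First, degree: no degree-1 surface has this shape, so deg p = 2.
Next, from the visible intercepts: one x-axis crossing is at x = 0; it crosses the z-axis at the gridline z = 0; one y-axis crossing is at y = 0.
Finally, the integer polynomial consistent with all of this is the stated p.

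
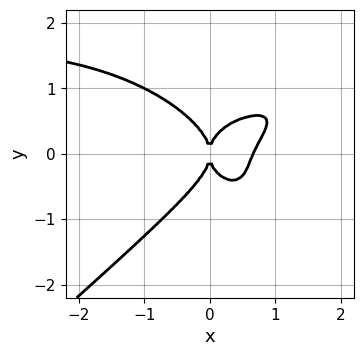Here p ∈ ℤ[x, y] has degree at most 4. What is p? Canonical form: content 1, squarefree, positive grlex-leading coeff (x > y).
Degree: the shape is more complex than any degree-3 curve, so deg p = 4.
Reading off the gridlines: it meets the y-axis at y = 0 (among the integer gridlines); it meets the x-axis at x = 0 (among the integer gridlines).
Putting this together gives p.

2*x^3*y - 3*y^4 - 3*x^3 + 2*x^2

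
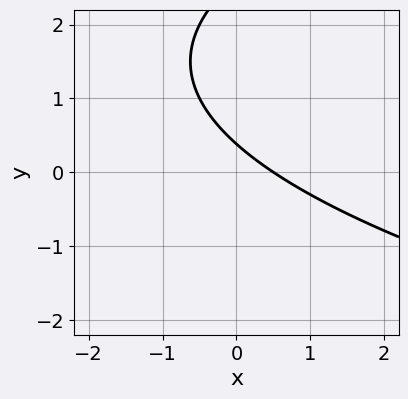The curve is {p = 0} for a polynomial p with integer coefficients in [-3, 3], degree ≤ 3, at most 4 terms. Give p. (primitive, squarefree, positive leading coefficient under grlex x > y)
y^2 - 2*x - 3*y + 1

1. Degree: the shape is more complex than any degree-1 curve, so deg p = 2.
2. Putting this together gives p.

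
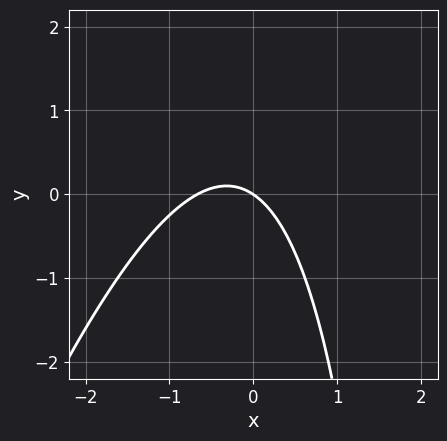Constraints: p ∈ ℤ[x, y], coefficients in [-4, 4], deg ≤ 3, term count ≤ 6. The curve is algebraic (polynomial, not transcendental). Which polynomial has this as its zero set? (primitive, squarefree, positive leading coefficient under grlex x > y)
3*x^2 - x*y + 2*x + 3*y

1. The degree is 2 — no degree-1 curve has this shape.
2. Observable constraints: it meets the x-axis at x = 0 (among the integer gridlines); it meets the y-axis at y = 0 (among the integer gridlines).
3. The integer polynomial consistent with all of this is the stated p.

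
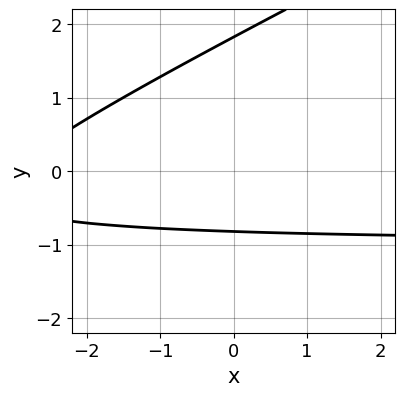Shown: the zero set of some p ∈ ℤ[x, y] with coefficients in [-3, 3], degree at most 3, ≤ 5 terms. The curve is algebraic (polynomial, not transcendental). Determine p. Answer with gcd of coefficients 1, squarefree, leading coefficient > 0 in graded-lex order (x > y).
x*y - 2*y^2 + x + 2*y + 3

Degree: no degree-1 curve has this shape, so deg p = 2.
Reading off the gridlines: no x-intercept at any integer in the box.
Putting this together gives p.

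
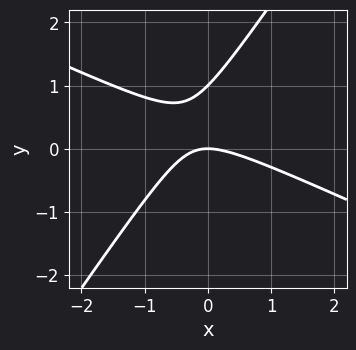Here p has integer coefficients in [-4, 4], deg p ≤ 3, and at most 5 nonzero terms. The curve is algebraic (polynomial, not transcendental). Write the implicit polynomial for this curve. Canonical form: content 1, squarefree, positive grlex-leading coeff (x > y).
2*x^2 + 3*x*y - 3*y^2 + 3*y

(a) The degree is 2 — the shape is more complex than any degree-1 curve.
(b) From the axis intercepts and sections: the y-axis gridline crossings are at y ∈ {0, 1}; one x-axis crossing is at x = 0.
(c) Matching integer coefficients to the picture gives p.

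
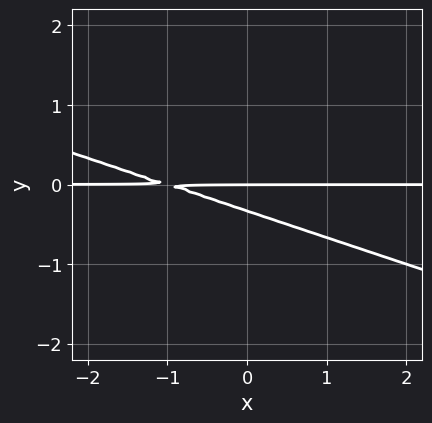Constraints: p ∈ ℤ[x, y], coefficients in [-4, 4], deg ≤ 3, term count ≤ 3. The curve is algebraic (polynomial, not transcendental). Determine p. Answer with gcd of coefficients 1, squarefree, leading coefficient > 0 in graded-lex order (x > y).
x*y + 3*y^2 + y

First, the degree is 2 — the shape is more complex than any degree-1 curve.
Next, observable constraints: it crosses the y-axis at the gridline y = 0; every point of the x-axis in the box is on the curve.
Finally, together with the visible shape, these determine p as stated.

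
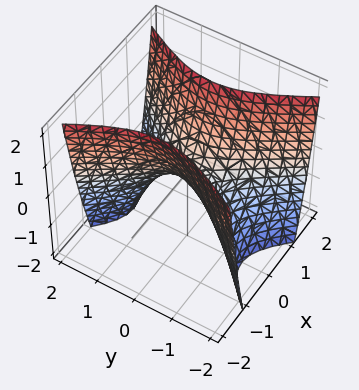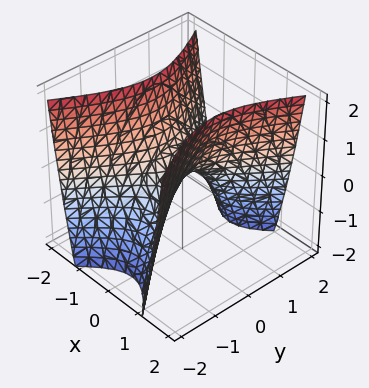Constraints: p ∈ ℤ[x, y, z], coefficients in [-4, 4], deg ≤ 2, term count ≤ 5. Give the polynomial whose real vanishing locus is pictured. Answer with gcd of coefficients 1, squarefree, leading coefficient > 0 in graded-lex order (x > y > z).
2*x^2 - y^2 - z

1. Degree: a hyperbolic paraboloid; a quadric, so deg p = 2.
2. Symmetries: it's symmetric under x → −x, forcing even powers of x; mirror symmetry y ↦ −y ⇒ only even powers of y.
3. Observable constraints: it crosses the y-axis at the gridline y = 0; it meets the z-axis at z = 0 (among the integer gridlines); one x-axis crossing is at x = 0.
4. Assembling these constraints gives the stated polynomial.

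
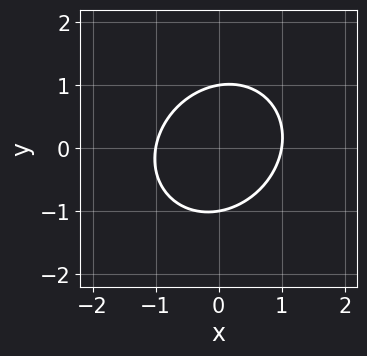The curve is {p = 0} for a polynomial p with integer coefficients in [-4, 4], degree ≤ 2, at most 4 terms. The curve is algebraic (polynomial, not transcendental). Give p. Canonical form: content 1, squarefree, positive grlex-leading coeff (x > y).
3*x^2 - x*y + 3*y^2 - 3

1. Degree: the shape is more complex than any degree-1 curve, so deg p = 2.
2. Reading off the gridlines: among the integer gridlines, it crosses the y-axis at y ∈ {-1, 1}; the x-axis gridline crossings are at x ∈ {-1, 1}.
3. The integer polynomial consistent with all of this is the stated p.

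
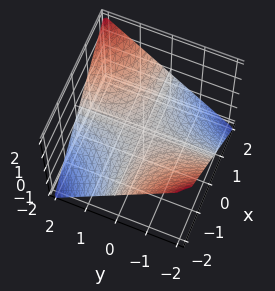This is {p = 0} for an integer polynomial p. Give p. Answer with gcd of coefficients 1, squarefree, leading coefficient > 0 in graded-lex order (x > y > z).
x*y - 2*z

First, the degree is 2 — a saddle surface; a quadric.
Then, against the integer gridlines: it crosses the z-axis at the gridline z = 0; every point of the y-axis in the box is on the surface; every point of the x-axis in the box is on the surface.
Finally, fitting integer coefficients to these (and the overall shape) gives p.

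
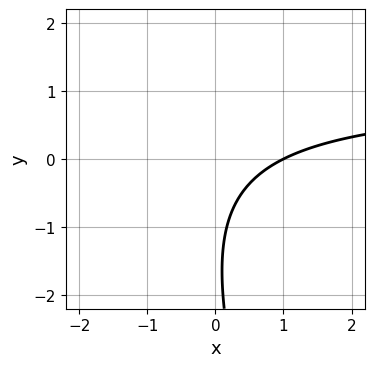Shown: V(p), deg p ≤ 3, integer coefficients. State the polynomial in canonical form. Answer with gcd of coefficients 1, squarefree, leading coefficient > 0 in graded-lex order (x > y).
(a) The degree is 2 — a generic line meets the curve in up to 2 points.
(b) Checking where it meets the axes: the curve avoids every integer y-axis point in the box; it meets the x-axis at x = 1 (among the integer gridlines).
(c) The integer polynomial consistent with all of this is the stated p.

3*x*y + y^2 - 3*x + 3*y + 3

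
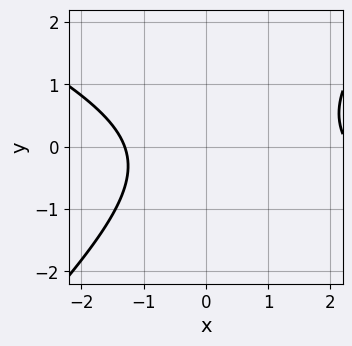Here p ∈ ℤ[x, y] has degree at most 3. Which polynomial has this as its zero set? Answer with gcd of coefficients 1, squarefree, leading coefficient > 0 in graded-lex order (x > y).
(a) The degree is 2 — a generic line meets the curve in up to 2 points.
(b) Checking where it meets the axes: no y-intercept at any integer in the box.
(c) Solving for integer coefficients yields p as stated.

x^2 + x*y - 2*y^2 - x - 3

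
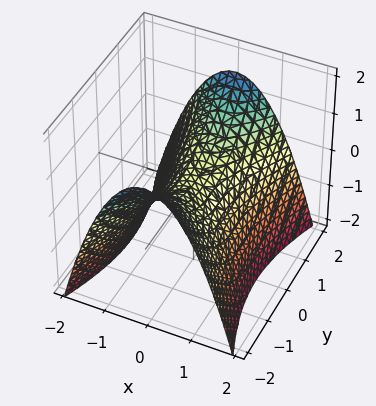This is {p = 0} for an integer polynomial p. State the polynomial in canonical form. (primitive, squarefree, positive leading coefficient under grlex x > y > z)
3*x^2 - y^2 + 3*z

1. Degree: a saddle surface; a quadric, so deg p = 2.
2. Symmetries: it's symmetric under x → −x, forcing even powers of x; the y ↦ −y reflection is a symmetry, so y appears only in even powers.
3. Against the integer gridlines: it crosses the y-axis at the gridline y = 0; it meets the z-axis at z = 0 (among the integer gridlines).
4. Fitting integer coefficients to these (and the overall shape) gives p.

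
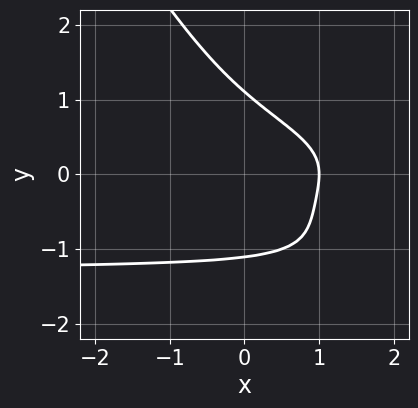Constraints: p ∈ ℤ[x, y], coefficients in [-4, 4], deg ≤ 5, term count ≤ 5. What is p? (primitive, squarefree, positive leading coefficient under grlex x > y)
3*x*y^3 + 2*y^4 + 2*x*y^2 + 3*x - 3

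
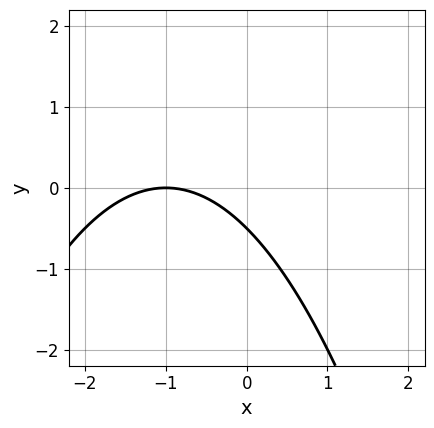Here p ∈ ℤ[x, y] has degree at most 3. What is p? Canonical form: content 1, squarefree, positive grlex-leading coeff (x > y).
First, degree: a generic line meets the curve in up to 2 points, so deg p = 2.
Next, reading off the gridlines: one x-axis crossing is at x = -1.
Finally, fitting integer coefficients to these (and the overall shape) gives p.

x^2 + 2*x + 2*y + 1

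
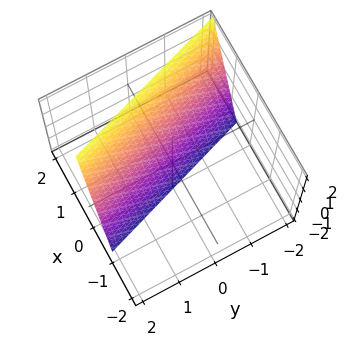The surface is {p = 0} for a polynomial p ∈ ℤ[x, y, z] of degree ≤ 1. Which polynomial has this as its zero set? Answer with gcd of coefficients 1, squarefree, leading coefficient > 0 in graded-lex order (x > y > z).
1. Degree: the surface is flat (a plane), so deg p = 1.
2. Checking where it meets the axes: one y-axis crossing is at y = 2; it meets the z-axis at z = -2 (among the integer gridlines).
3. Assembling these constraints gives the stated polynomial.

3*x + y - z - 2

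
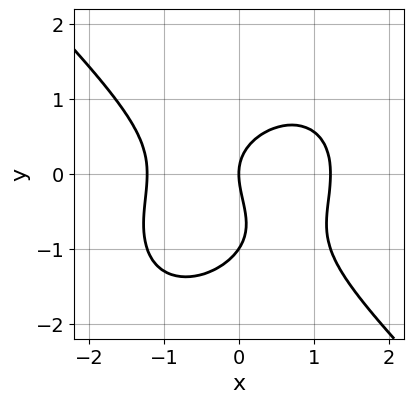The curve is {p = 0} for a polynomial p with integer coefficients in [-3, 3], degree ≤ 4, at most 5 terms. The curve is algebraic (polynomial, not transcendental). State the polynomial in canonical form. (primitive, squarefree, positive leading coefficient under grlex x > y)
2*x^3 + 2*y^3 + 2*y^2 - 3*x

(a) Degree: a generic line meets the curve in up to 3 points, so deg p = 3.
(b) From the axis intercepts and sections: one x-axis crossing is at x = 0; among the integer gridlines, it crosses the y-axis at y ∈ {-1, 0}.
(c) These observations pin down the coefficients.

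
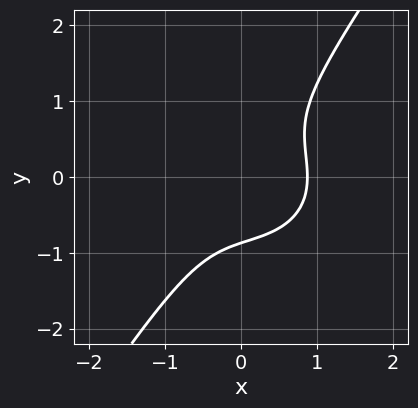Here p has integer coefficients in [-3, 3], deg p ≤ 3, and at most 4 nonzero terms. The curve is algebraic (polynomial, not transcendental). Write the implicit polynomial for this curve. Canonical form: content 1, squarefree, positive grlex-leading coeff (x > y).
3*x^3 + 3*x*y^2 - 3*y^3 - 2

(a) The degree is 3 — the shape is more complex than any degree-2 curve.
(b) The integer polynomial consistent with all of this is the stated p.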